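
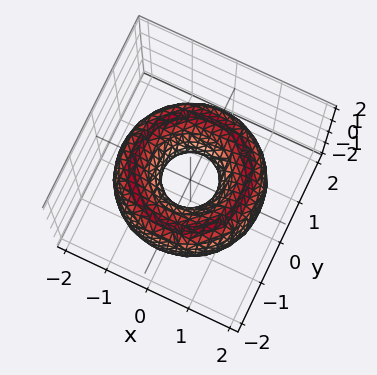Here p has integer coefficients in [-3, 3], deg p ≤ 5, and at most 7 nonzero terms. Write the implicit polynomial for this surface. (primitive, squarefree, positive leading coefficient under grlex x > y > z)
(a) Degree: no degree-3 surface has this shape, so deg p = 4.
(b) Symmetry: every cross-section ⟂ z is a circle, so x, y appear only via x² + y².
(c) From the visible intercepts: a circular section at z = 0 has radius between 0 and 1; no z-intercept at any integer in the box.
(d) Fitting integer coefficients to these (and the overall shape) gives p.

x^4 + 2*x^2*y^2 + y^4 - 3*x^2 - 3*y^2 + 2*z^2 + 1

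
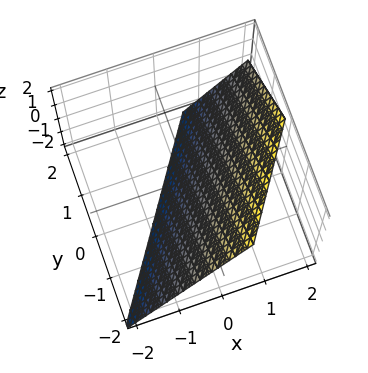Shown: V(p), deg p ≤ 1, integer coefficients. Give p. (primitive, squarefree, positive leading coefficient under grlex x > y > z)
3*x - 2*y - 2*z - 2

First, the degree is 1 — every cross-section is a straight line — this is a plane.
Next, observable constraints: it crosses the y-axis at the gridline y = -1; it meets the z-axis at z = -1 (among the integer gridlines).
Finally, assembling these constraints gives the stated polynomial.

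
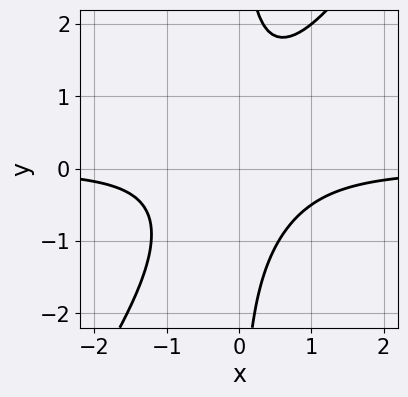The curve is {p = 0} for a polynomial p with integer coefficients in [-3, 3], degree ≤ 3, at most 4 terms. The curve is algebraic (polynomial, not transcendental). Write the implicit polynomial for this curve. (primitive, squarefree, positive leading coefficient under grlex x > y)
3*x^2*y - 2*x*y^2 + 2

1. Degree: no degree-2 curve has this shape, so deg p = 3.
2. Observable constraints: no y-intercept at any integer in the box; no x-intercept at any integer in the box.
3. These observations pin down the coefficients.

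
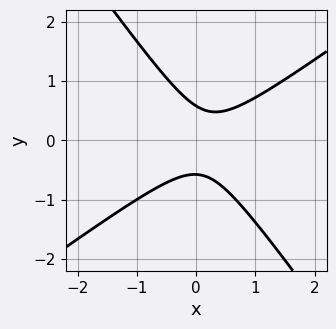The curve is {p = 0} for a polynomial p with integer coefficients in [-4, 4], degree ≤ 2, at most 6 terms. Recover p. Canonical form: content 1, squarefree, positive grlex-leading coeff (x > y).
First, deg p = 2. No degree-1 curve has this shape.
Next, against the integer gridlines: it misses every integer gridline on the x-axis.
Finally, solving for integer coefficients yields p as stated.

3*x^2 - 2*x*y - 3*y^2 - x + 1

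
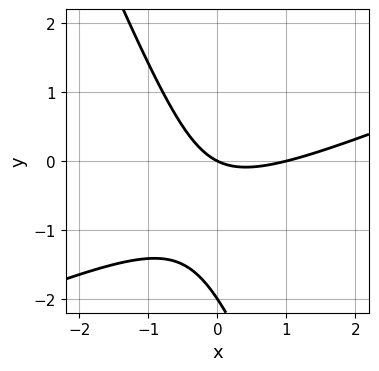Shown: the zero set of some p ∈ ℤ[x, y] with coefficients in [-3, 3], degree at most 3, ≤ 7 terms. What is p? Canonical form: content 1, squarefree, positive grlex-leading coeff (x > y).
x^2 - 2*x*y - y^2 - x - 2*y

(a) The degree is 2 — a generic line meets the curve in up to 2 points.
(b) Checking where it meets the axes: among the integer gridlines, it crosses the x-axis at x ∈ {0, 1}; the y-axis gridline crossings are at y ∈ {-2, 0}.
(c) Matching integer coefficients to the picture gives p.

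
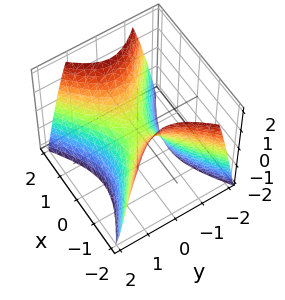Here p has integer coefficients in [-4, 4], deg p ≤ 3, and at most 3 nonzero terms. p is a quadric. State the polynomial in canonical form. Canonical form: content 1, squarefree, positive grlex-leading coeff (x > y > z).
2*x^2 - 3*y^2 - 2*z

1. deg p = 2. A saddle surface; a quadric.
2. Symmetries: it's symmetric under y → −y, forcing even powers of y; it's symmetric under x → −x, forcing even powers of x.
3. Reading off the gridlines: one x-axis crossing is at x = 0; it crosses the y-axis at the gridline y = 0.
4. Solving for integer coefficients yields p as stated.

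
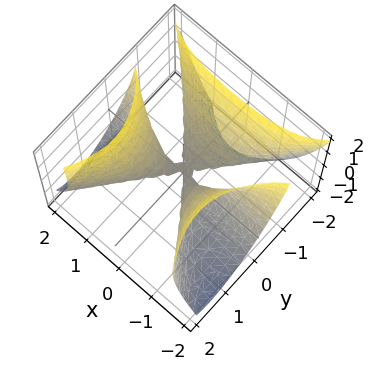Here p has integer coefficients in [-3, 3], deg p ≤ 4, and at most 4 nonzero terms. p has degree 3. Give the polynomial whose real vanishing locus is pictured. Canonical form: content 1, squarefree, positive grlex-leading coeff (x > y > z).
3*x^2*y + 2*x^2*z - 2*y^3 - 2*z^2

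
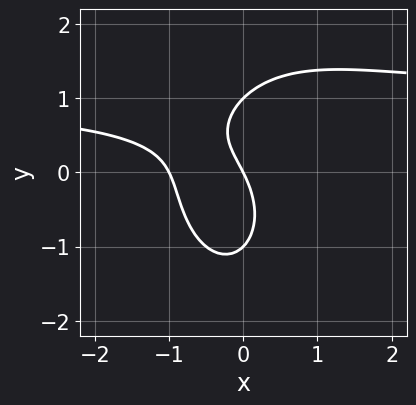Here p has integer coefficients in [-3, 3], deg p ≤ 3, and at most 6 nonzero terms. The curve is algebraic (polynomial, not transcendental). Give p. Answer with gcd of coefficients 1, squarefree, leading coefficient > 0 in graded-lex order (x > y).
First, deg p = 3. The shape is more complex than any degree-2 curve.
Then, reading off the gridlines: the y-axis gridline crossings are at y ∈ {-1, 0, 1}; the x-axis gridline crossings are at x ∈ {-1, 0}.
Finally, the integer polynomial consistent with all of this is the stated p.

2*x^2*y + y^3 - 2*x^2 - 2*x - y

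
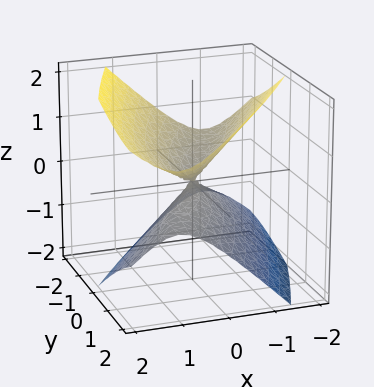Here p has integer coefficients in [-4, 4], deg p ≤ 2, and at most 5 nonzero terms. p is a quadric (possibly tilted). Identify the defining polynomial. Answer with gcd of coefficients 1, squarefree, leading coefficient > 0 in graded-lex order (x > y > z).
3*x^2 - 3*x*y + y^2 + y*z - 3*z^2

1. deg p = 2. The shape is more complex than any degree-1 surface.
2. Observable constraints: it crosses the x-axis at the gridline x = 0; one z-axis crossing is at z = 0; it crosses the y-axis at the gridline y = 0.
3. Putting this together gives p.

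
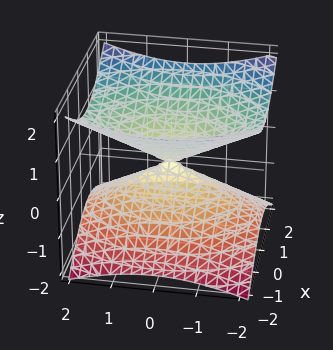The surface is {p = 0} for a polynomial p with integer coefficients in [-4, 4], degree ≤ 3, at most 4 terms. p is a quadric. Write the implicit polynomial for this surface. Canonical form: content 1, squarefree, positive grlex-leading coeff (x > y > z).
2*x^2 + y^2 - 3*z^2

(a) deg p = 2. Two nappes meeting at a single point; a quadric.
(b) Symmetries: the z ↦ −z reflection is a symmetry, so z appears only in even powers; mirror symmetry y ↦ −y ⇒ only even powers of y; the x ↦ −x reflection is a symmetry, so x appears only in even powers.
(c) From the visible intercepts: it crosses the x-axis at the gridline x = 0; one y-axis crossing is at y = 0.
(d) Solving for integer coefficients yields p as stated.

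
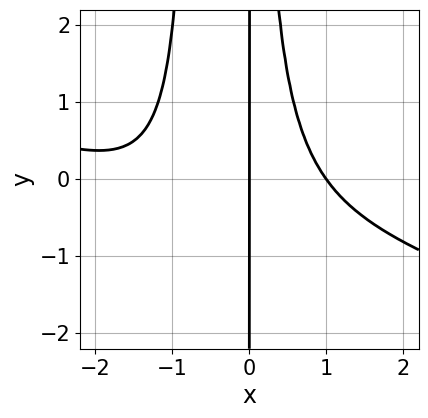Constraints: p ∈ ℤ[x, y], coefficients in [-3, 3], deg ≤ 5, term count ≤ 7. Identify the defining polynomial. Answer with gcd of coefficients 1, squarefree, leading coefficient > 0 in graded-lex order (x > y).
1. The degree is 4 — a generic line meets the curve in up to 4 points.
2. Observable constraints: among the integer gridlines, it crosses the x-axis at x ∈ {0, 1}; every point of the y-axis in the box is on the curve.
3. Matching integer coefficients to the picture gives p.

x^4 + 3*x^3*y + 2*x^3 + 2*x^2*y - 3*x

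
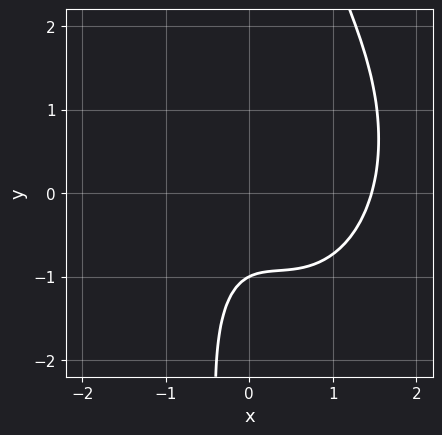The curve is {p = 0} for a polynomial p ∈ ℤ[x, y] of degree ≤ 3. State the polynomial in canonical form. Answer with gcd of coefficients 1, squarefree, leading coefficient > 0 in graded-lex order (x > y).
2*x^3 + x*y^2 - 2*x^2 - 2*y - 2

First, deg p = 3. A generic line meets the curve in up to 3 points.
Then, reading off the gridlines: one y-axis crossing is at y = -1.
Finally, solving for integer coefficients yields p as stated.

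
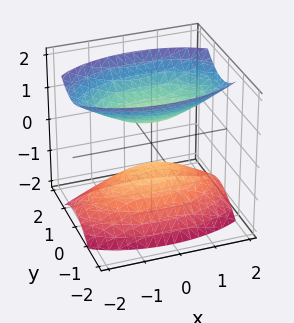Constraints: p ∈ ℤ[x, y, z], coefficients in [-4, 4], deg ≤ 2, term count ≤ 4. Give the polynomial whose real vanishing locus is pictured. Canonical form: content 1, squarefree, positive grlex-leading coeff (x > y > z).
1. The picture has 2 separate pieces.
2. Degree: two separate bowl-shaped sheets opening away from each other; a quadric, so deg p = 2.
3. Symmetries: mirror symmetry y ↦ −y ⇒ only even powers of y; mirror symmetry z ↦ −z ⇒ only even powers of z; mirror symmetry x ↦ −x ⇒ only even powers of x.
4. From the visible intercepts: no x-intercept at any integer in the box; the surface avoids every integer y-axis point in the box.
5. Putting this together gives p.

x^2 + 3*y^2 - 2*z^2 + 1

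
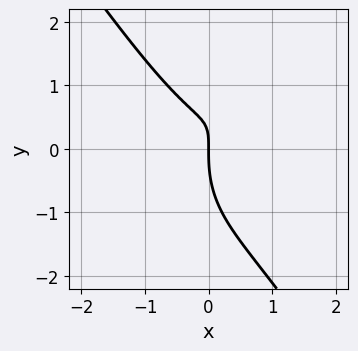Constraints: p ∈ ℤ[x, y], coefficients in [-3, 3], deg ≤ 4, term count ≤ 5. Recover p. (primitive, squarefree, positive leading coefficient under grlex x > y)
The degree is 3 — a generic line meets the curve in up to 3 points.
Against the integer gridlines: it meets the x-axis at x = 0 (among the integer gridlines); one y-axis crossing is at y = 0.
Matching integer coefficients to the picture gives p.

3*x^3 + y^3 - 2*x^2 - 3*x*y + 2*x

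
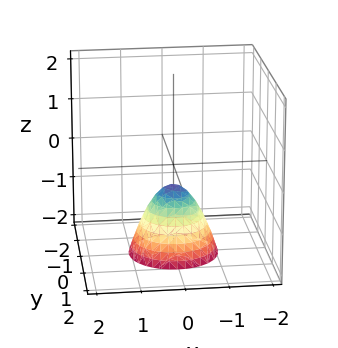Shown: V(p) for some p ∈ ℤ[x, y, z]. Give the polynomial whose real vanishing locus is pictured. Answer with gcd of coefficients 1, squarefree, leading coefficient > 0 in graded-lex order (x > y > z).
3*x^2 + 3*y^2 + 2*z + 1

The degree is 2 — no degree-1 surface has this shape.
Symmetry: the surface is invariant under rotation about z: p = q(x² + y², z).
Checking where it meets the axes: a circular section at z = -2 has radius exactly 1; the surface avoids every integer y-axis point in the box.
Matching integer coefficients to the picture gives p.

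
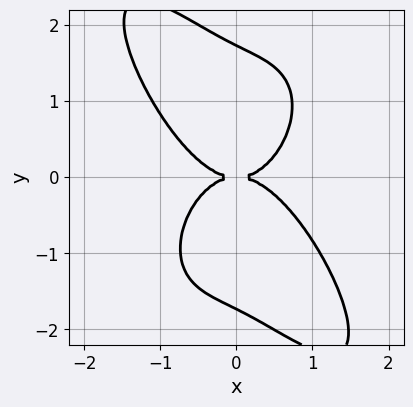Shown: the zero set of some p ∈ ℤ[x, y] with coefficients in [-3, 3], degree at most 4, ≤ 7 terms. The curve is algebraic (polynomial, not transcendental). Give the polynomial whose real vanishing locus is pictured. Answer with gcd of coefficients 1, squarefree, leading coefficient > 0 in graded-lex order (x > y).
3*x^4 + x^3*y + x*y^3 + y^4 - 3*y^2

First, deg p = 4.
Then, checking where it meets the axes: one y-axis crossing is at y = 0; it crosses the x-axis at the gridline x = 0.
Finally, fitting integer coefficients to these (and the overall shape) gives p.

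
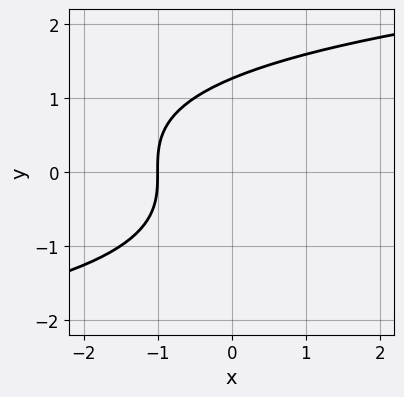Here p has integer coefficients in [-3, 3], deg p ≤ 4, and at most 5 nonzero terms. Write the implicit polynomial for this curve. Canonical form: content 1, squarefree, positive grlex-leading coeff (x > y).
y^3 - 2*x - 2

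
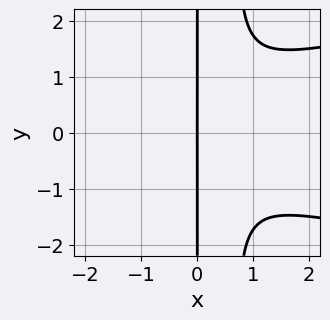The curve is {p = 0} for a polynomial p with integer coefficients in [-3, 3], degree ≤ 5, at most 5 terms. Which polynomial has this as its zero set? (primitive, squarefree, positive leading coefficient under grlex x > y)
The degree is 4 — the shape is more complex than any degree-3 curve.
Symmetries: the y ↦ −y reflection is a symmetry, so y appears only in even powers.
Against the integer gridlines: every point of the y-axis in the box is on the curve; it crosses the x-axis at the gridline x = 0.
Assembling these constraints gives the stated polynomial.

3*x^2*y^2 - 2*x^3 - 2*x*y^2 - x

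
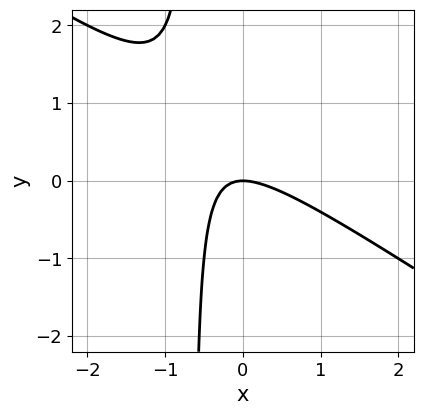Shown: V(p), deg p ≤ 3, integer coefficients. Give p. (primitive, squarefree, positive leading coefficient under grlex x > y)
2*x^2 + 3*x*y + 2*y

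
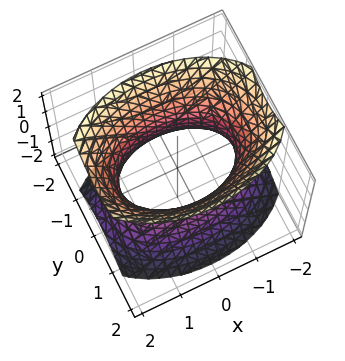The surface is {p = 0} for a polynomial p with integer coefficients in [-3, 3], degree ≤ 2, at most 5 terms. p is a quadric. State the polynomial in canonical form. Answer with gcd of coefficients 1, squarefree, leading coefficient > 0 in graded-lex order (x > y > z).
1. The degree is 2 — an hourglass — one-sheet hyperboloid; a quadric.
2. Symmetries: the x ↦ −x reflection is a symmetry, so x appears only in even powers; mirror symmetry z ↦ −z ⇒ only even powers of z; it's symmetric under y → −y, forcing even powers of y.
3. Observable constraints: the y-axis gridline crossings are at y ∈ {-1, 1}; it misses every integer gridline on the z-axis.
4. These observations pin down the coefficients.

x^2 + 2*y^2 - z^2 - 2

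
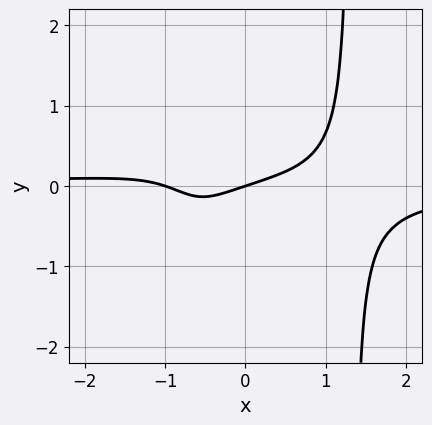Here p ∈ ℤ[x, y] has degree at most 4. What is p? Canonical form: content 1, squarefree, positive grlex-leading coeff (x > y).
Degree: no degree-3 curve has this shape, so deg p = 4.
From the visible intercepts: one y-axis crossing is at y = 0; among the integer gridlines, it crosses the x-axis at x ∈ {-1, 0}.
Fitting integer coefficients to these (and the overall shape) gives p.

3*x^3*y + x^2 - 3*x*y + x - 3*y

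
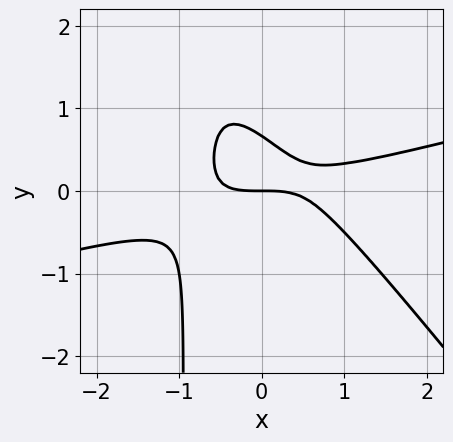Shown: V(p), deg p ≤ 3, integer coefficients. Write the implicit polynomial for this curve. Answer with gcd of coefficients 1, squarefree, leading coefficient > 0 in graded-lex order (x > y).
x^3 - 3*x^2*y - 3*x*y^2 - 3*y^2 + 2*y

The degree is 3 — no degree-2 curve has this shape.
Reading off the gridlines: one x-axis crossing is at x = 0; one y-axis crossing is at y = 0.
Putting this together gives p.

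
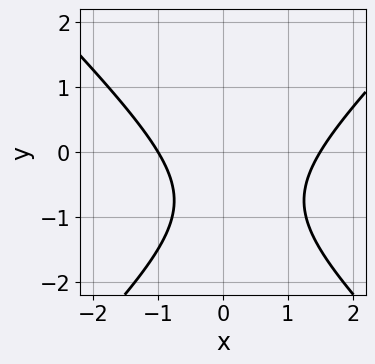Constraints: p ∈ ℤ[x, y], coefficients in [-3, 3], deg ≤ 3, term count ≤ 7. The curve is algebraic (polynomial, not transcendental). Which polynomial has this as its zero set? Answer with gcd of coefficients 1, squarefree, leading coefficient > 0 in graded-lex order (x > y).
2*x^2 - 2*y^2 - x - 3*y - 3

deg p = 2. The shape is more complex than any degree-1 curve.
Checking where it meets the axes: no y-intercept at any integer in the box; it crosses the x-axis at the gridline x = -1.
Putting this together gives p.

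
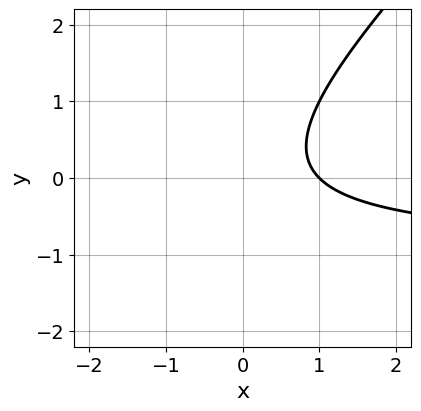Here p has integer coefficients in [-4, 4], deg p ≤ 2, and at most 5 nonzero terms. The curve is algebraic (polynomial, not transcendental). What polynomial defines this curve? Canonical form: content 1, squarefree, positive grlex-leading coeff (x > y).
x*y - y^2 + x - 1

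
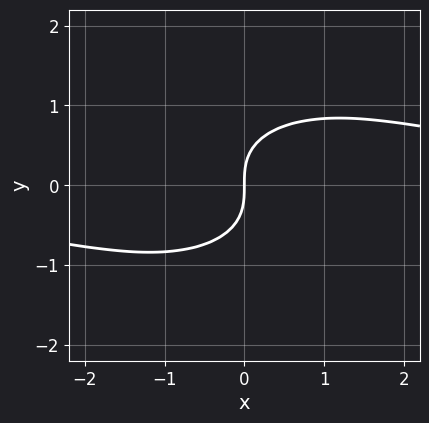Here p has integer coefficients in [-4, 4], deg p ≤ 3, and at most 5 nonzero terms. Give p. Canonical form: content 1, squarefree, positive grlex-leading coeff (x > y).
x^2*y + 2*y^3 - 2*x

1. The degree is 3 — a generic line meets the curve in up to 3 points.
2. Reading off the gridlines: it meets the x-axis at x = 0 (among the integer gridlines); it meets the y-axis at y = 0 (among the integer gridlines).
3. Together with the visible shape, these determine p as stated.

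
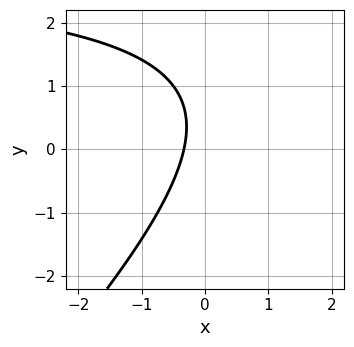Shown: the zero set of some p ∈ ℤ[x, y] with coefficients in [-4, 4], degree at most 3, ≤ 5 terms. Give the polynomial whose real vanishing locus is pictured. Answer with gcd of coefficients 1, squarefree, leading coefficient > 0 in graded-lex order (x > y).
x*y - y^2 - 3*x + y - 1

(a) deg p = 2. A generic line meets the curve in up to 2 points.
(b) From the visible intercepts: it misses every integer gridline on the y-axis.
(c) The integer polynomial consistent with all of this is the stated p.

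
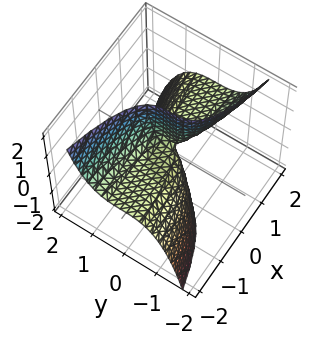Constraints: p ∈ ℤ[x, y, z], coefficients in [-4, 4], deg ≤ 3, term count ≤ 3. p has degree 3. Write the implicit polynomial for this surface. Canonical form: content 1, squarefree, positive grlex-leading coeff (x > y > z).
2*y^3 + 2*x*z - x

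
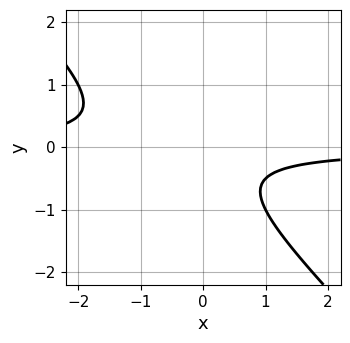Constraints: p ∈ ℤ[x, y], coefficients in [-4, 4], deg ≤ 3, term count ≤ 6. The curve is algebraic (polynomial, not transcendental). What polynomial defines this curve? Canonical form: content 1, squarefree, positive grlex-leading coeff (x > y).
1. deg p = 2. A generic line meets the curve in up to 2 points.
2. Against the integer gridlines: the curve avoids every integer x-axis point in the box; it misses every integer gridline on the y-axis.
3. The integer polynomial consistent with all of this is the stated p.

2*x*y + 2*y^2 + y + 1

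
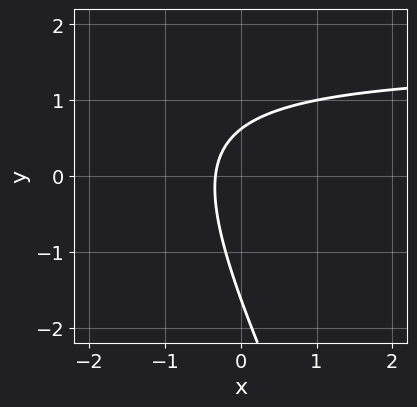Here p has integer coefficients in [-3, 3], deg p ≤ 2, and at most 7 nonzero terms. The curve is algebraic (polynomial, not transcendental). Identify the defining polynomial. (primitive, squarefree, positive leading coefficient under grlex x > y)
2*x*y + y^2 - 3*x + y - 1

1. Degree: no degree-1 curve has this shape, so deg p = 2.
2. Solving for integer coefficients yields p as stated.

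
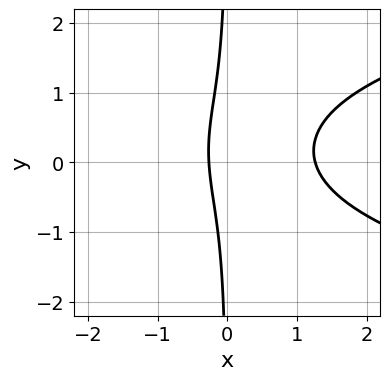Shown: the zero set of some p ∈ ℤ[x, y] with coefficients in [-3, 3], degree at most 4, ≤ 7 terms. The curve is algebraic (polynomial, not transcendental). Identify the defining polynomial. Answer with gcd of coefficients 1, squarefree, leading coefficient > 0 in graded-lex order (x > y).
3*x*y^2 - 3*x^2 - x*y + 3*x + 1

(a) deg p = 3.
(b) Observable constraints: no y-intercept at any integer in the box.
(c) These observations pin down the coefficients.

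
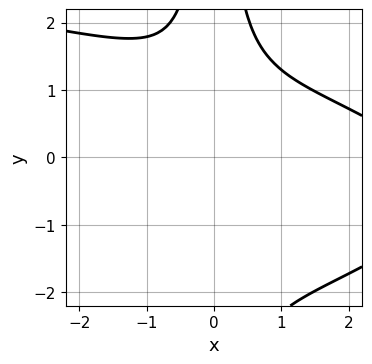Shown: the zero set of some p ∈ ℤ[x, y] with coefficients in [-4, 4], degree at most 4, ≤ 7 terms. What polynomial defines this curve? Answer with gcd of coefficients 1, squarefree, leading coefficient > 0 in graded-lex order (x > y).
x^2*y^2 + x^3 + x^2*y - 3*x^2 - 1

First, the degree is 4 — the shape is more complex than any degree-3 curve.
Next, from the axis intercepts and sections: it misses every integer gridline on the x-axis; it misses every integer gridline on the y-axis.
Finally, these observations pin down the coefficients.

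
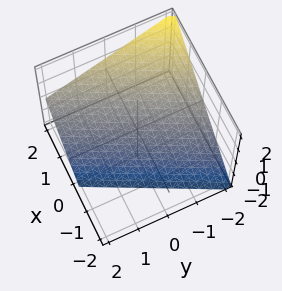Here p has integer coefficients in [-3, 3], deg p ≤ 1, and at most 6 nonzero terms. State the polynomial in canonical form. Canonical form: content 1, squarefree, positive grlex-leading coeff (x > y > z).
First, deg p = 1. Every cross-section is a straight line — this is a plane.
Next, from the visible intercepts: one z-axis crossing is at z = -1; it meets the y-axis at y = -2 (among the integer gridlines); one x-axis crossing is at x = 1.
Finally, solving for integer coefficients yields p as stated.

2*x - y - 2*z - 2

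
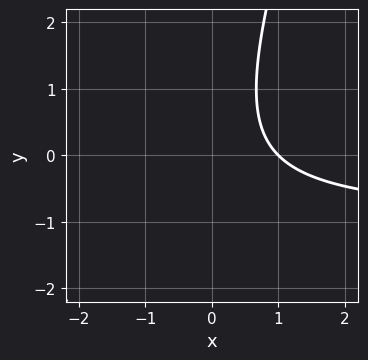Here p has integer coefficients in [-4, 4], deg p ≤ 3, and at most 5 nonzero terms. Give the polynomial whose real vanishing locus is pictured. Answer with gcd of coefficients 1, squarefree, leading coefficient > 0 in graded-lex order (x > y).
3*x*y - y^2 + 3*x - 3

Degree: a generic line meets the curve in up to 2 points, so deg p = 2.
Against the integer gridlines: it crosses the x-axis at the gridline x = 1; no y-intercept at any integer in the box.
Together with the visible shape, these determine p as stated.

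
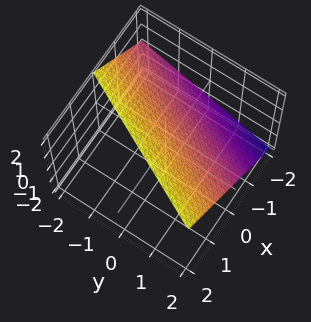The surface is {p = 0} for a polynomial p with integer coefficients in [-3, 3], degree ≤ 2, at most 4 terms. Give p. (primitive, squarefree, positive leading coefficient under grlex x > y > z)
(a) deg p = 1. The surface is flat (a plane).
(b) Reading off the gridlines: it crosses the x-axis at the gridline x = -1; it crosses the y-axis at the gridline y = 2; it crosses the z-axis at the gridline z = 1.
(c) Putting this together gives p.

2*x - y - 2*z + 2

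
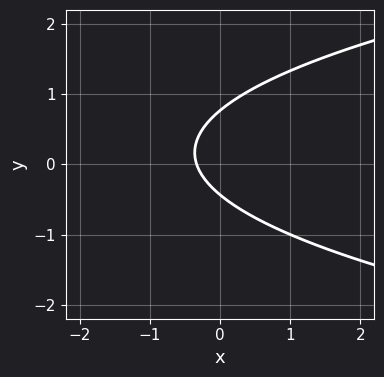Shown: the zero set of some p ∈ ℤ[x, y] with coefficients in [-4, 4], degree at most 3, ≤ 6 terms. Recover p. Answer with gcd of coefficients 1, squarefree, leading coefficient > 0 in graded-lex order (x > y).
3*y^2 - 3*x - y - 1

First, the degree is 2 — no degree-1 curve has this shape.
Finally, matching integer coefficients to the picture gives p.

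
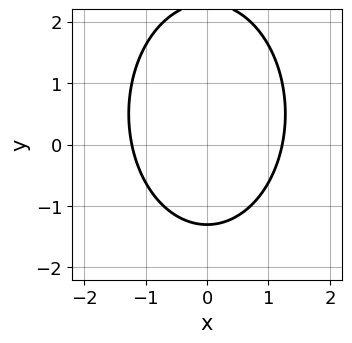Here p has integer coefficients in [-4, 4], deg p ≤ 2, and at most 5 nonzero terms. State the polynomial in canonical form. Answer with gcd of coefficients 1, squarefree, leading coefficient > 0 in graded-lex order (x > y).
2*x^2 + y^2 - y - 3

1. deg p = 2.
2. Symmetries: it's symmetric under x → −x, forcing even powers of x.
3. Together with the visible shape, these determine p as stated.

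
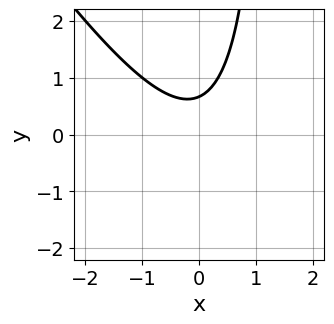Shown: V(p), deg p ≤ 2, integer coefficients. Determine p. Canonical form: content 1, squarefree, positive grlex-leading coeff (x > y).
3*x^2 + 2*x*y - 3*y + 2

The degree is 2 — the shape is more complex than any degree-1 curve.
Observable constraints: the curve avoids every integer x-axis point in the box.
Together with the visible shape, these determine p as stated.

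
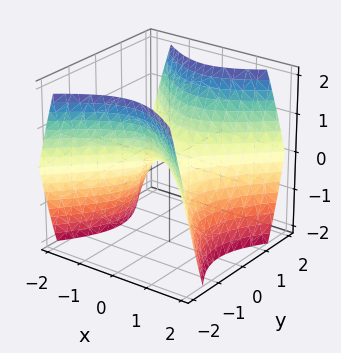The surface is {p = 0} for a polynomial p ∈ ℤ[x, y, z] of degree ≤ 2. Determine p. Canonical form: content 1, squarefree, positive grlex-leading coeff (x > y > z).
x^2 - y^2 + z

First, degree: a saddle surface; a quadric, so deg p = 2.
Next, symmetries: mirror symmetry x ↦ −x ⇒ only even powers of x; it's symmetric under y → −y, forcing even powers of y.
Then, against the integer gridlines: one x-axis crossing is at x = 0; it meets the y-axis at y = 0 (among the integer gridlines); one z-axis crossing is at z = 0.
Finally, together with the visible shape, these determine p as stated.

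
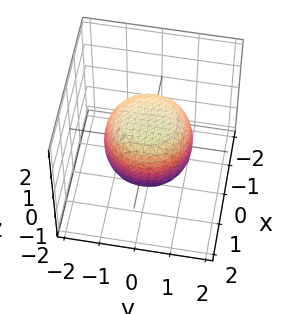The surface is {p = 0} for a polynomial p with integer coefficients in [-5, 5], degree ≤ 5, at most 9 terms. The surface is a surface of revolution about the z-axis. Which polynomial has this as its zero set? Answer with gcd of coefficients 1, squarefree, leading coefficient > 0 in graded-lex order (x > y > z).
2*x^4 + 4*x^2*y^2 + 2*y^4 - x^2 - y^2 + 3*z^2 - 3

First, the degree is 4 — the shape is more complex than any degree-3 surface.
Next, symmetry: every cross-section ⟂ z is a circle, so x, y appear only via x² + y².
Then, against the integer gridlines: the z-axis gridline crossings are at z ∈ {-1, 1}; a circular section at z = 1 has radius between 0 and 1.
Finally, putting this together gives p.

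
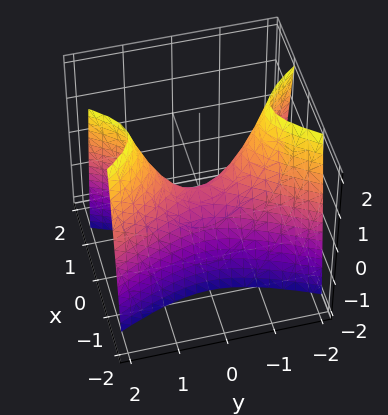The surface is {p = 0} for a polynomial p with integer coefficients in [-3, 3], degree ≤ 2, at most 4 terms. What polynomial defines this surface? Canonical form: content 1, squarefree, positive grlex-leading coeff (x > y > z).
3*x^2 - y^2 + z

1. The degree is 2 — a saddle surface; a quadric.
2. Symmetries: the y ↦ −y reflection is a symmetry, so y appears only in even powers; the x ↦ −x reflection is a symmetry, so x appears only in even powers.
3. Checking where it meets the axes: it crosses the z-axis at the gridline z = 0; one x-axis crossing is at x = 0; one y-axis crossing is at y = 0.
4. Putting this together gives p.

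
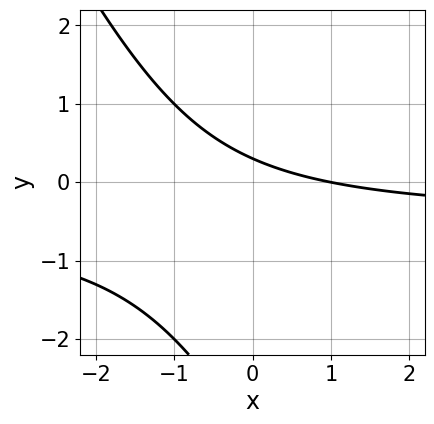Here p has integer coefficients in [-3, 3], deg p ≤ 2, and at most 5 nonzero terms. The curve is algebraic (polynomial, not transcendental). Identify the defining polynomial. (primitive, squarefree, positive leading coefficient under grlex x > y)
2*x*y + y^2 + x + 3*y - 1

The degree is 2 — no degree-1 curve has this shape.
Against the integer gridlines: it meets the x-axis at x = 1 (among the integer gridlines).
Together with the visible shape, these determine p as stated.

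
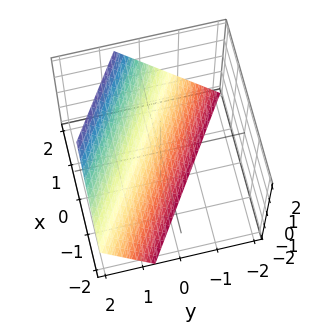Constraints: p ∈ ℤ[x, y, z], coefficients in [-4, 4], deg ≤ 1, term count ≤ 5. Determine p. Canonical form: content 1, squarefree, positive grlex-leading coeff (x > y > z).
2*x + 3*y - 2*z - 2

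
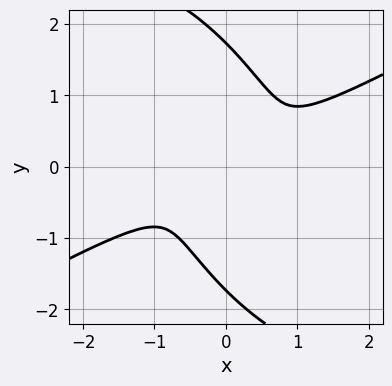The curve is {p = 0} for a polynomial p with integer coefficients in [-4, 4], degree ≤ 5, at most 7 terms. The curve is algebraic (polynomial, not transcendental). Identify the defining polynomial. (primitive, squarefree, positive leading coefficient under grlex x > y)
x^4 - 2*x^2*y^2 - 2*x*y^3 - y^4 + 3*y^2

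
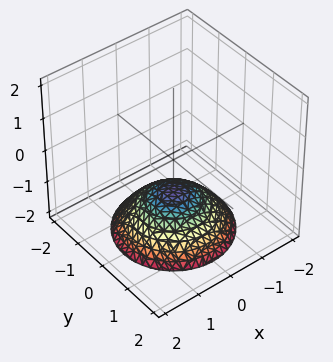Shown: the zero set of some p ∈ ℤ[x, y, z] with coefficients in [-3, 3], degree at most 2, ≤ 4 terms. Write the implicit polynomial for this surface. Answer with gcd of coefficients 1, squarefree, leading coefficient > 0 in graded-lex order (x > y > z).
x^2 + y^2 + 2*z + 2

First, deg p = 2.
Then, symmetries: rotational symmetry about the z-axis ⇒ p depends on x, y only through x² + y².
Next, from the axis intercepts and sections: the surface avoids every integer x-axis point in the box; a circular section at z = -2 has radius between 1 and 2; the surface avoids every integer y-axis point in the box; it meets the z-axis at z = -1 (among the integer gridlines).
Finally, the integer polynomial consistent with all of this is the stated p.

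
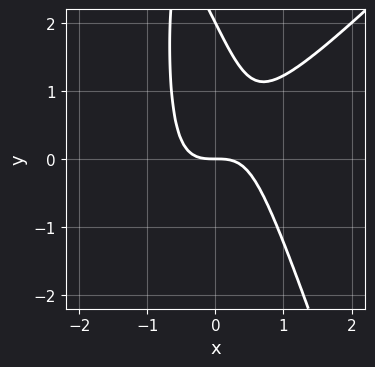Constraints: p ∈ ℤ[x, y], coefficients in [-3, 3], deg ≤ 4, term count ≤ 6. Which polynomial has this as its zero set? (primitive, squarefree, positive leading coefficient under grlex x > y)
3*x^3 - 2*x^2*y - x*y^2 - y^2 + 2*y

deg p = 3. No degree-2 curve has this shape.
From the visible intercepts: it crosses the x-axis at the gridline x = 0; the y-axis gridline crossings are at y ∈ {0, 2}.
Together with the visible shape, these determine p as stated.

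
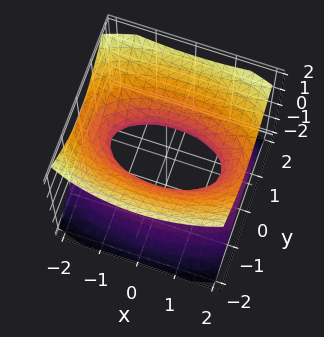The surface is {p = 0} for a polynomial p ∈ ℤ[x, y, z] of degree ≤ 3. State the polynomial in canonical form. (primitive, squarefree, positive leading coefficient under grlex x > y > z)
x^2 + 3*y^2 - 3*z^2 - 2

First, the degree is 2 — one connected sheet with a waist; a quadric.
Next, symmetries: the x ↦ −x reflection is a symmetry, so x appears only in even powers; mirror symmetry z ↦ −z ⇒ only even powers of z; it's symmetric under y → −y, forcing even powers of y.
Then, from the visible intercepts: no z-intercept at any integer in the box.
Finally, assembling these constraints gives the stated polynomial.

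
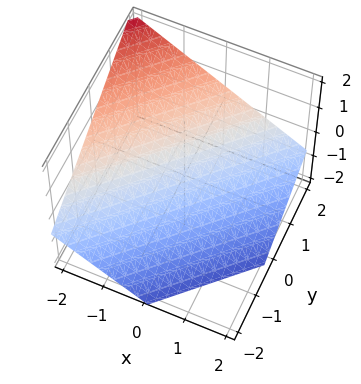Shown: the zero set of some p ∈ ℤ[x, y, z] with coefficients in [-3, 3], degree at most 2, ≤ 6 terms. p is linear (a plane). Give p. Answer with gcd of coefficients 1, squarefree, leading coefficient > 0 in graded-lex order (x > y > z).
First, the degree is 1 — every cross-section is a straight line — this is a plane.
Then, checking where it meets the axes: it crosses the y-axis at the gridline y = 1; one x-axis crossing is at x = -1.
Finally, assembling these constraints gives the stated polynomial.

2*x - 2*y + 3*z + 2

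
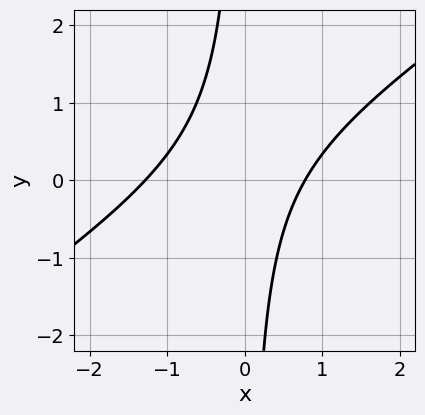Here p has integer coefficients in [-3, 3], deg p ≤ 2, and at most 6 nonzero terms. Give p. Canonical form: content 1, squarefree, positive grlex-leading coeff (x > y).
(a) Degree: the shape is more complex than any degree-1 curve, so deg p = 2.
(b) From the axis intercepts and sections: it misses every integer gridline on the y-axis.
(c) Matching integer coefficients to the picture gives p.

2*x^2 - 3*x*y + x - 2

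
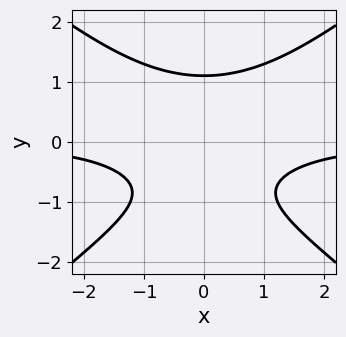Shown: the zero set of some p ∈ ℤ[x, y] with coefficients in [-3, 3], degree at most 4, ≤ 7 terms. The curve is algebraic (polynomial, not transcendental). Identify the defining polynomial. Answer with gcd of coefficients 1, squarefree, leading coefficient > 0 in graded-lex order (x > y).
2*x^2*y - 3*y^3 - y^2 + 2*y + 3

(a) The degree is 3 — a generic line meets the curve in up to 3 points.
(b) Symmetries: it's symmetric under x → −x, forcing even powers of x.
(c) Reading off the gridlines: it misses every integer gridline on the x-axis.
(d) Assembling these constraints gives the stated polynomial.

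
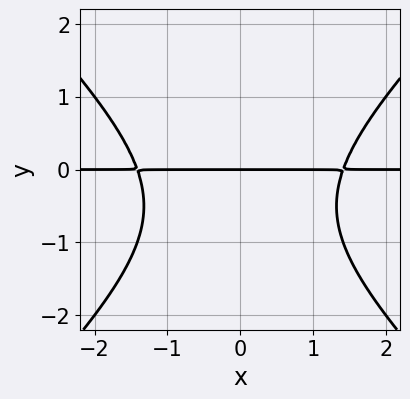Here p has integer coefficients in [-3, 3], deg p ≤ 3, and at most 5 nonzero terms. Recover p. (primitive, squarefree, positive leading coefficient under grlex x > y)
x^2*y - y^3 - y^2 - 2*y

(a) The degree is 3 — the shape is more complex than any degree-2 curve.
(b) Symmetries: it's symmetric under x → −x, forcing even powers of x.
(c) Checking where it meets the axes: it crosses the y-axis at the gridline y = 0; the visible x-axis segment lies entirely on the curve.
(d) Matching integer coefficients to the picture gives p.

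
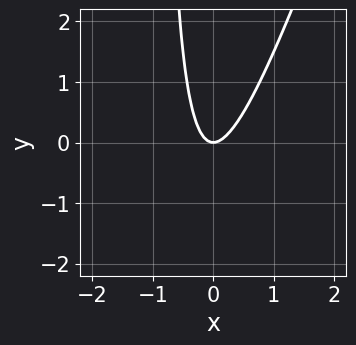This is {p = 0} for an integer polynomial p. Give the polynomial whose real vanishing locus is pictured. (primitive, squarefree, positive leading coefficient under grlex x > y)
3*x^2 - x*y - y

First, the degree is 2 — no degree-1 curve has this shape.
Then, from the axis intercepts and sections: it meets the x-axis at x = 0 (among the integer gridlines); it meets the y-axis at y = 0 (among the integer gridlines).
Finally, fitting integer coefficients to these (and the overall shape) gives p.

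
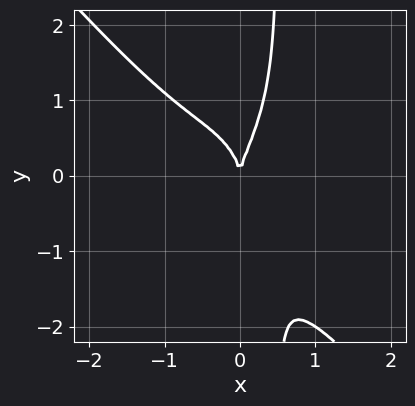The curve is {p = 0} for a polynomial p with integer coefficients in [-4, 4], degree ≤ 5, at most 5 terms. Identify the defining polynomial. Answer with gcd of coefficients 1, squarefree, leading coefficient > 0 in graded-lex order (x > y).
First, degree: a generic line meets the curve in up to 4 points, so deg p = 4.
Next, reading off the gridlines: it crosses the x-axis at the gridline x = 0; it crosses the y-axis at the gridline y = 0.
Finally, solving for integer coefficients yields p as stated.

3*x^4 + 2*x*y^3 + 2*x^3 - y^3 + 3*x^2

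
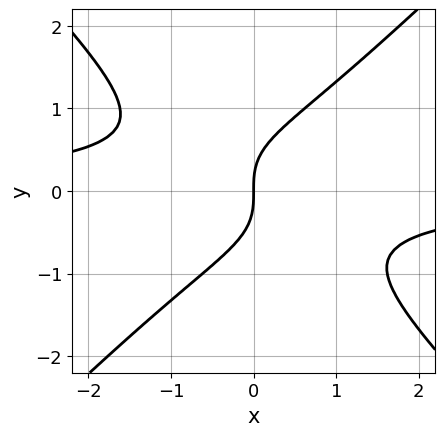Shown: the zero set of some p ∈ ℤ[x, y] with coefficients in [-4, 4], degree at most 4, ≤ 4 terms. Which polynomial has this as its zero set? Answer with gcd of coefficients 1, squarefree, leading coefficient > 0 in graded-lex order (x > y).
First, degree: a generic line meets the curve in up to 3 points, so deg p = 3.
Next, checking where it meets the axes: it meets the y-axis at y = 0 (among the integer gridlines); one x-axis crossing is at x = 0.
Finally, these observations pin down the coefficients.

x^2*y - y^3 + x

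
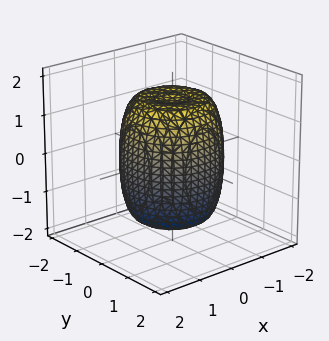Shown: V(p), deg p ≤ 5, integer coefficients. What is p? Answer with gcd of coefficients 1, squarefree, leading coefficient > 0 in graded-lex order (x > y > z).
2*x^4 + 4*x^2*y^2 + 2*y^4 - 2*x^2 - 2*y^2 + z^2 - 2

deg p = 4.
Symmetry: every cross-section ⟂ z is a circle, so x, y appear only via x² + y².
From the visible intercepts: a circular section at z = 0 has radius between 1 and 2.
These observations pin down the coefficients.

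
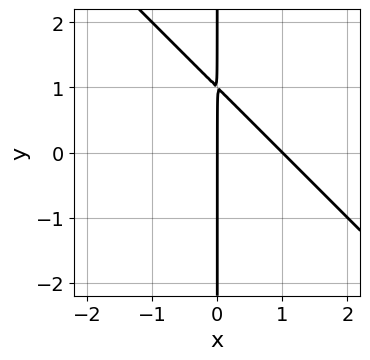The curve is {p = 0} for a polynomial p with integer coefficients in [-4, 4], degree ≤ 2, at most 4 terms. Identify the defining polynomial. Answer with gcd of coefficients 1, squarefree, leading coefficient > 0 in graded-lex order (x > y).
1. Degree: no degree-1 curve has this shape, so deg p = 2.
2. Checking where it meets the axes: the x-axis gridline crossings are at x ∈ {0, 1}; every point of the y-axis in the box is on the curve.
3. These observations pin down the coefficients.

x^2 + x*y - x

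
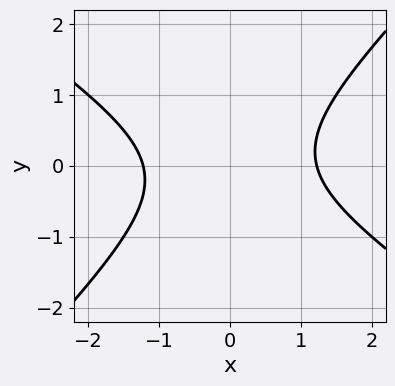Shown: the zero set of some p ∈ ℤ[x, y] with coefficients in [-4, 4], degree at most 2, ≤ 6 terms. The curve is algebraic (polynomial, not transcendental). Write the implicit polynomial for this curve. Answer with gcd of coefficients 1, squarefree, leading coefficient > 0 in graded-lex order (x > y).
2*x^2 + x*y - 3*y^2 - 3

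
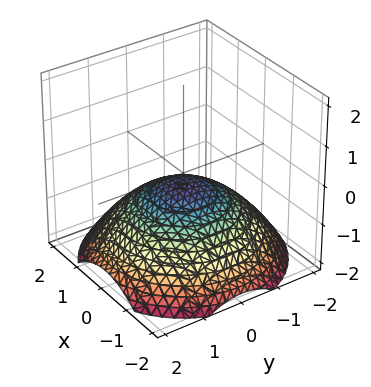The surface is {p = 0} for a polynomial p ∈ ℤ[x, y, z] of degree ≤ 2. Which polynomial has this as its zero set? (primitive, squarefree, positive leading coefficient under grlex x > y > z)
(a) deg p = 2. No degree-1 surface has this shape.
(b) Symmetries: rotational symmetry about the z-axis ⇒ p depends on x, y only through x² + y².
(c) Checking where it meets the axes: a circular section at z = -1 has radius between 1 and 2; no y-intercept at any integer in the box; the surface avoids every integer x-axis point in the box.
(d) Putting this together gives p.

x^2 + y^2 + 3*z + 1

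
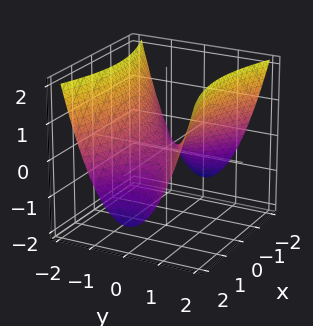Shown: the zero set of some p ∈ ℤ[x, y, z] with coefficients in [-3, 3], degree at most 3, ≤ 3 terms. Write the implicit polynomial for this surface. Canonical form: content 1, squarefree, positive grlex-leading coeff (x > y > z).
1. The degree is 2 — a hyperbolic paraboloid; a quadric.
2. Symmetries: it's symmetric under y → −y, forcing even powers of y; it's symmetric under x → −x, forcing even powers of x.
3. Observable constraints: it meets the x-axis at x = 0 (among the integer gridlines); it crosses the y-axis at the gridline y = 0; it meets the z-axis at z = 0 (among the integer gridlines).
4. Putting this together gives p.

x^2 - 3*y^2 + 3*z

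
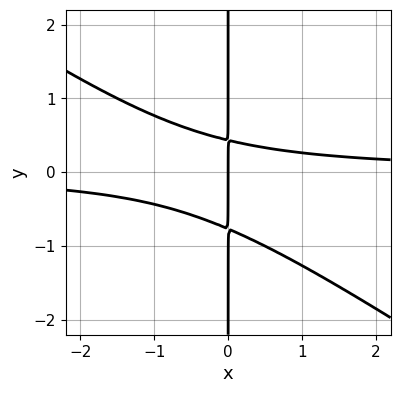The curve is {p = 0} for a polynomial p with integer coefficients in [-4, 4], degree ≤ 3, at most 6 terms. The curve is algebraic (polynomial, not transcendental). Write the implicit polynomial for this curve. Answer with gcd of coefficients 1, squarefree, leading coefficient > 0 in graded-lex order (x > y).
The degree is 3 — a generic line meets the curve in up to 3 points.
From the visible intercepts: it meets the x-axis at x = 0 (among the integer gridlines); the visible y-axis segment lies entirely on the curve.
Together with the visible shape, these determine p as stated.

2*x^2*y + 3*x*y^2 + x*y - x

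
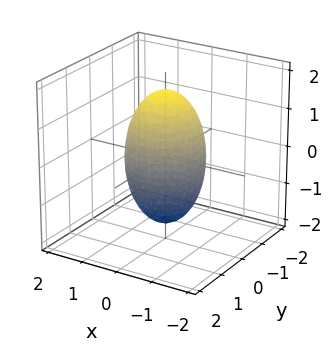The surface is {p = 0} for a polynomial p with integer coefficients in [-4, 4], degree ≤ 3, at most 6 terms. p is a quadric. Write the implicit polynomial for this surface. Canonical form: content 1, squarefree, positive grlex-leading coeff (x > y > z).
3*x^2 + 3*y^2 + z^2 - 3

First, deg p = 2. Bounded and convex; a quadric.
Then, symmetries: the z ↦ −z reflection is a symmetry, so z appears only in even powers; the z-axis is an axis of rotation, so x and y enter only as x² + y².
Then, reading off the gridlines: among the integer gridlines, it crosses the x-axis at x ∈ {-1, 1}; a circular section at z = -1 has radius between 0 and 1; among the integer gridlines, it crosses the y-axis at y ∈ {-1, 1}.
Finally, together with the visible shape, these determine p as stated.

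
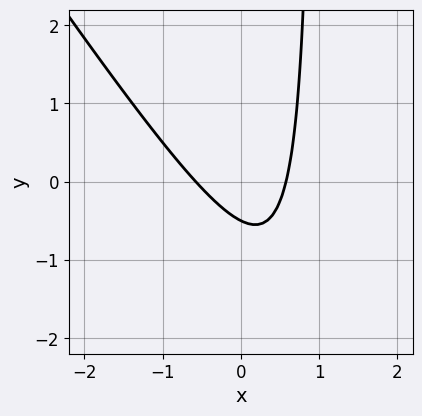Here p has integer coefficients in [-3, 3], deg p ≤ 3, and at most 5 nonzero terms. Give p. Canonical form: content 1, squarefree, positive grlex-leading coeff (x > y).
(a) The degree is 2 — the shape is more complex than any degree-1 curve.
(b) Putting this together gives p.

3*x^2 + 2*x*y - 2*y - 1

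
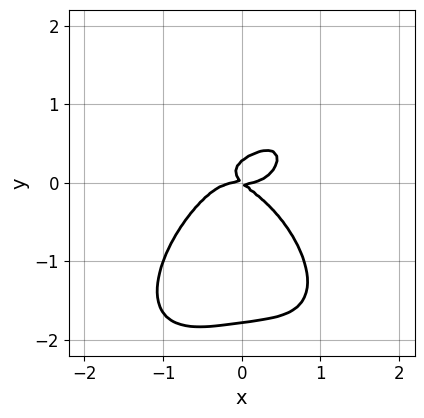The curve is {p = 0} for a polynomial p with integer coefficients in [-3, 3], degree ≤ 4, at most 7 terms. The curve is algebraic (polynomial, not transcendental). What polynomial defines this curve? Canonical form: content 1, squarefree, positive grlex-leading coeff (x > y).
3*x^4 + 2*y^4 + 3*y^3 - x*y - y^2

1. Degree: a generic line meets the curve in up to 4 points, so deg p = 4.
2. From the visible intercepts: it meets the y-axis at y = 0 (among the integer gridlines); it meets the x-axis at x = 0 (among the integer gridlines).
3. Fitting integer coefficients to these (and the overall shape) gives p.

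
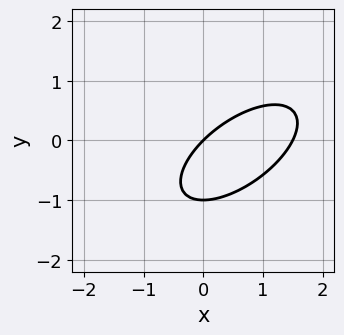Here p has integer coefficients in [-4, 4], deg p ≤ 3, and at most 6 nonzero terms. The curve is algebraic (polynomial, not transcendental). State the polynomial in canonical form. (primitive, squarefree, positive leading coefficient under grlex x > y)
2*x^2 - 3*x*y + 3*y^2 - 3*x + 3*y

First, degree: no degree-1 curve has this shape, so deg p = 2.
Next, observable constraints: the y-axis gridline crossings are at y ∈ {-1, 0}; it crosses the x-axis at the gridline x = 0.
Finally, fitting integer coefficients to these (and the overall shape) gives p.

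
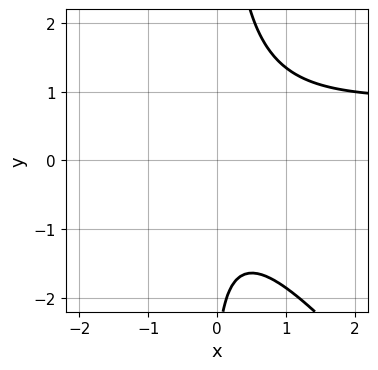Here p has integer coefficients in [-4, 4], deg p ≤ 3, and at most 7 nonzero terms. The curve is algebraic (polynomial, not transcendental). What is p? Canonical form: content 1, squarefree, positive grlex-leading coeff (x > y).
1. Degree: no degree-2 curve has this shape, so deg p = 3.
2. Observable constraints: no x-intercept at any integer in the box; no y-intercept at any integer in the box.
3. Together with the visible shape, these determine p as stated.

2*x^2*y + 2*x*y^2 - 2*x^2 - y - 3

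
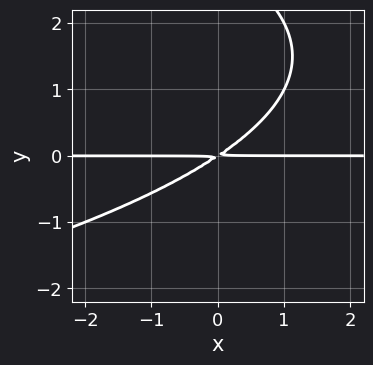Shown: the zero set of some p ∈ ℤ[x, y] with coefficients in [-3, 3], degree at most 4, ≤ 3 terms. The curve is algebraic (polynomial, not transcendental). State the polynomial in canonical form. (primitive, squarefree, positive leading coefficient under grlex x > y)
y^3 + 2*x*y - 3*y^2

(a) deg p = 3. A generic line meets the curve in up to 3 points.
(b) Against the integer gridlines: the visible x-axis segment lies entirely on the curve.
(c) These observations pin down the coefficients.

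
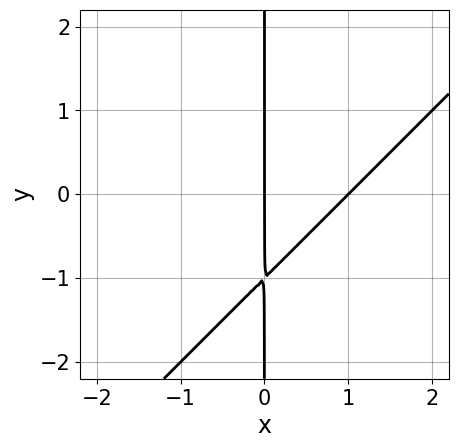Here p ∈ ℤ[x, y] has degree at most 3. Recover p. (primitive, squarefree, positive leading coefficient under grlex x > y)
1. Degree: the shape is more complex than any degree-1 curve, so deg p = 2.
2. Against the integer gridlines: among the integer gridlines, it crosses the x-axis at x ∈ {0, 1}; every point of the y-axis in the box is on the curve.
3. Assembling these constraints gives the stated polynomial.

x^2 - x*y - x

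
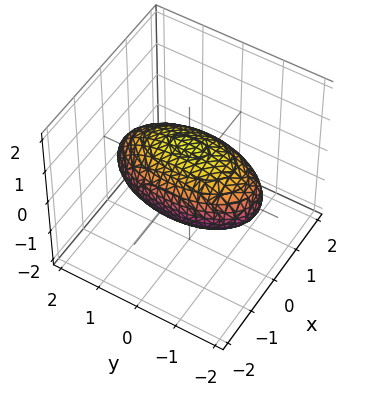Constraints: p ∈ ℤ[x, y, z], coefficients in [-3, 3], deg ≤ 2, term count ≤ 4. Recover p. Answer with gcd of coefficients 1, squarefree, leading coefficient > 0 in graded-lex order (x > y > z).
3*x^2 + y^2 + 3*z^2 - 3

(a) Degree: a closed, bounded, convex surface; a quadric, so deg p = 2.
(b) Symmetries: it's symmetric under z → −z, forcing even powers of z; it's symmetric under x → −x, forcing even powers of x; it's symmetric under y → −y, forcing even powers of y.
(c) From the visible intercepts: among the integer gridlines, it crosses the x-axis at x ∈ {-1, 1}; the z-axis gridline crossings are at z ∈ {-1, 1}.
(d) Assembling these constraints gives the stated polynomial.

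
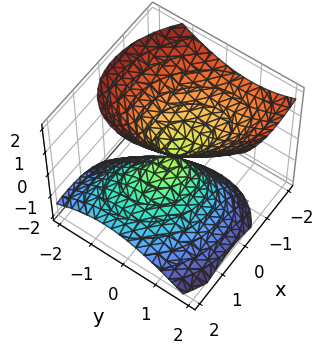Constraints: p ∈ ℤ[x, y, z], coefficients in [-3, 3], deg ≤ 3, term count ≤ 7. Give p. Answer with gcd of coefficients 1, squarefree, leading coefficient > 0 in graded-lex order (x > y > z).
I count 2 distinct pieces.
deg p = 2.
Reading off the gridlines: it crosses the x-axis at the gridline x = 0; it crosses the y-axis at the gridline y = 0; it crosses the z-axis at the gridline z = 0.
Putting this together gives p.

3*x^2 + 2*x*y + 3*x*z + 3*y^2 - 3*z^2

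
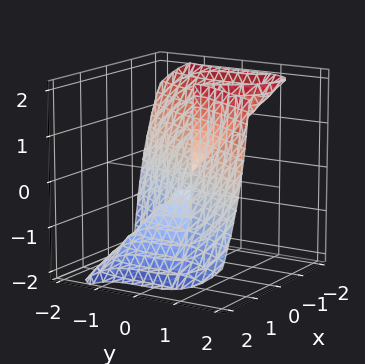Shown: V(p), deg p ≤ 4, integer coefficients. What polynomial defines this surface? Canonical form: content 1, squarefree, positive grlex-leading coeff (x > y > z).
3*x^3 + 3*x^2*z - y^3

Degree: the shape is more complex than any degree-2 surface, so deg p = 3.
Checking where it meets the axes: it meets the x-axis at x = 0 (among the integer gridlines); the visible z-axis segment lies entirely on the surface; one y-axis crossing is at y = 0.
Assembling these constraints gives the stated polynomial.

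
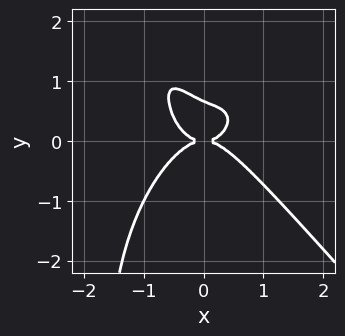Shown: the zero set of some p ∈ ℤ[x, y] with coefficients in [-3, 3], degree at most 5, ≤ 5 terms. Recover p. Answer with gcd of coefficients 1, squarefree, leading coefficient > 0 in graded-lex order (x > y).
3*x^4 + 2*x*y^3 + 3*y^3 - 2*y^2

Degree: the shape is more complex than any degree-3 curve, so deg p = 4.
Observable constraints: it crosses the x-axis at the gridline x = 0; one y-axis crossing is at y = 0.
The integer polynomial consistent with all of this is the stated p.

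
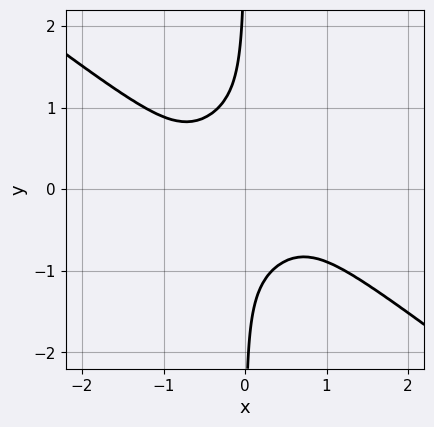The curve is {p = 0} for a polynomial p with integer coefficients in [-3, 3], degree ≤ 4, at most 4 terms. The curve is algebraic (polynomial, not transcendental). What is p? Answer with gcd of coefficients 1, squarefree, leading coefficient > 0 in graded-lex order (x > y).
First, deg p = 4.
Then, checking where it meets the axes: no x-intercept at any integer in the box; no y-intercept at any integer in the box.
Finally, the integer polynomial consistent with all of this is the stated p.

2*x^4 + x^3*y + 3*x*y^3 + 1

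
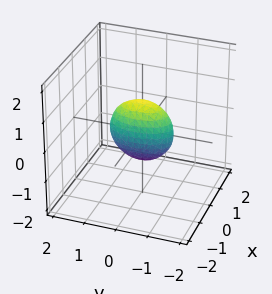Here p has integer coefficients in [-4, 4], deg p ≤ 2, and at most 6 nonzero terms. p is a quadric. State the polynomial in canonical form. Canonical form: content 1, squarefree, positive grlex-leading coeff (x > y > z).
1. Degree: a closed, bounded, convex surface; a quadric, so deg p = 2.
2. Symmetries: mirror symmetry x ↦ −x ⇒ only even powers of x; the y ↦ −y reflection is a symmetry, so y appears only in even powers; mirror symmetry z ↦ −z ⇒ only even powers of z.
3. Reading off the gridlines: among the integer gridlines, it crosses the y-axis at y ∈ {-1, 1}; among the integer gridlines, it crosses the z-axis at z ∈ {-1, 1}.
4. Solving for integer coefficients yields p as stated.

3*x^2 + y^2 + z^2 - 1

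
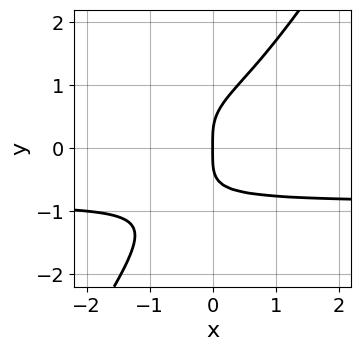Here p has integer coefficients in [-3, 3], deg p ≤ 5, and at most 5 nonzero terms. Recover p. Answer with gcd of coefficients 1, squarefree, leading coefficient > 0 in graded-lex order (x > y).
3*x*y^3 - 2*y^4 + 2*x

First, deg p = 4. A generic line meets the curve in up to 4 points.
Then, reading off the gridlines: one y-axis crossing is at y = 0; it crosses the x-axis at the gridline x = 0.
Finally, matching integer coefficients to the picture gives p.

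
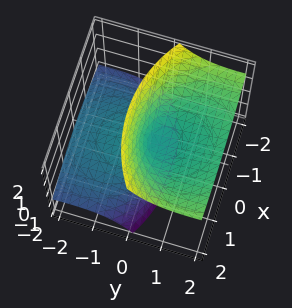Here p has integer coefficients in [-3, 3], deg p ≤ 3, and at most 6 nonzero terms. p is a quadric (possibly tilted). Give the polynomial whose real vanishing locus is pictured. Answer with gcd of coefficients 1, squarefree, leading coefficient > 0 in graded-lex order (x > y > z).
x^2 + y^2 - 3*y*z - z^2

(a) Degree: no degree-1 surface has this shape, so deg p = 2.
(b) Observable constraints: it meets the y-axis at y = 0 (among the integer gridlines); one z-axis crossing is at z = 0.
(c) The integer polynomial consistent with all of this is the stated p.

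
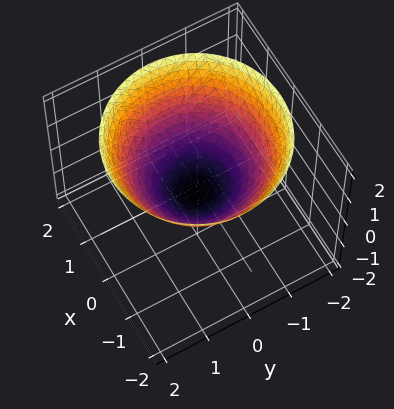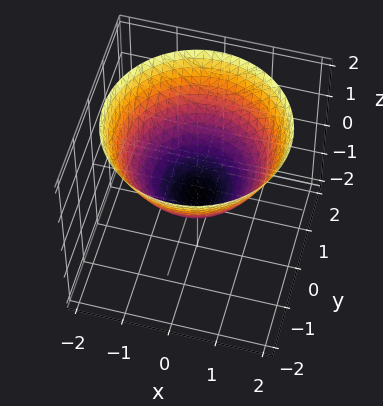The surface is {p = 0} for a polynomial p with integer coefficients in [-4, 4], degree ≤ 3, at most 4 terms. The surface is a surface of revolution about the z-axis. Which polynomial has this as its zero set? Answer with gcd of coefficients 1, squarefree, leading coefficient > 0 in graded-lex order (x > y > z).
2*x^2 + 2*y^2 - 3*z - 1

1. Degree: no degree-1 surface has this shape, so deg p = 2.
2. By symmetry, the surface is invariant under rotation about z: p = q(x² + y², z).
3. Reading off the gridlines: a circular section at z = 0 has radius between 0 and 1.
4. Together with the visible shape, these determine p as stated.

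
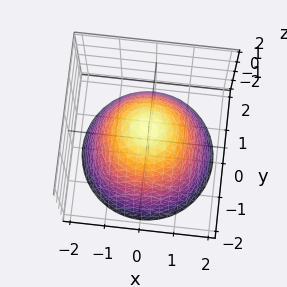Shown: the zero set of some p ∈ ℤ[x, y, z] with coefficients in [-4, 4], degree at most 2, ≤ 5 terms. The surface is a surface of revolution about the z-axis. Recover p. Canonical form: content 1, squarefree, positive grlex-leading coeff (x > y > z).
2*x^2 + 2*y^2 + 2*z - 3

First, deg p = 2. A generic line meets the surface in up to 2 points.
Next, symmetry: every cross-section ⟂ z is a circle, so x, y appear only via x² + y².
Next, observable constraints: a circular section at z = 1 has radius between 0 and 1.
Finally, matching integer coefficients to the picture gives p.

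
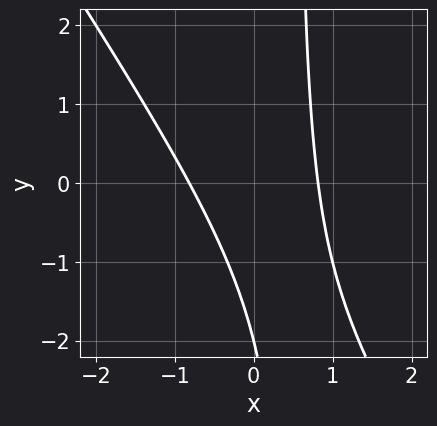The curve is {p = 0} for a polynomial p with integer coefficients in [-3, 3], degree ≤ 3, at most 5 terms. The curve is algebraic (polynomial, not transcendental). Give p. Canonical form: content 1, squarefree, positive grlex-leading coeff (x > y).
3*x^2 + 2*x*y - y - 2

The degree is 2 — no degree-1 curve has this shape.
Reading off the gridlines: it crosses the y-axis at the gridline y = -2.
These observations pin down the coefficients.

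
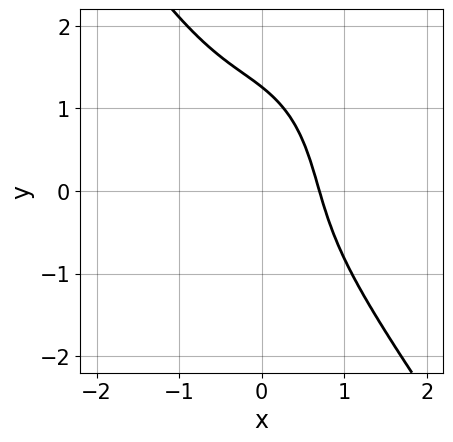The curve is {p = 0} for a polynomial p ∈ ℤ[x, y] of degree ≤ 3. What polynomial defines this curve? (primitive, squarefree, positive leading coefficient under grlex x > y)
Degree: the shape is more complex than any degree-2 curve, so deg p = 3.
The integer polynomial consistent with all of this is the stated p.

3*x^3 + y^3 + 2*x^2 + 3*x*y - 2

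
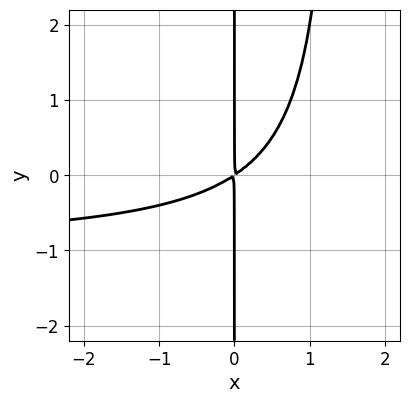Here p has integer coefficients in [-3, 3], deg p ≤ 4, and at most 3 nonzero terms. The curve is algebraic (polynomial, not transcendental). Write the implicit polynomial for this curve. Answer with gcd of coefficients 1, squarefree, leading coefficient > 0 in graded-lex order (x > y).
The degree is 3 — no degree-2 curve has this shape.
Reading off the gridlines: every point of the y-axis in the box is on the curve.
Solving for integer coefficients yields p as stated.

2*x^2*y + 2*x^2 - 3*x*y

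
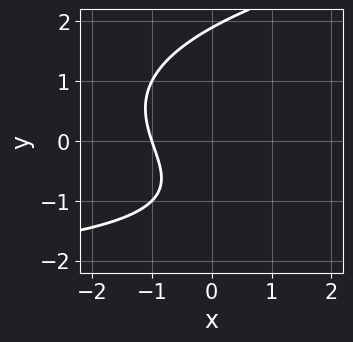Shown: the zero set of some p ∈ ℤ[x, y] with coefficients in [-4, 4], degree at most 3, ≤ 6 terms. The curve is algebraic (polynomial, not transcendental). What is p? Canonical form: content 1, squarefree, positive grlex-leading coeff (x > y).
deg p = 3.
From the axis intercepts and sections: it crosses the x-axis at the gridline x = -1.
Matching integer coefficients to the picture gives p.

y^3 - x*y - 3*x - 2*y - 3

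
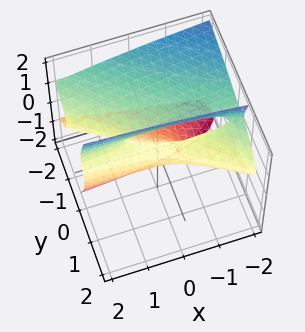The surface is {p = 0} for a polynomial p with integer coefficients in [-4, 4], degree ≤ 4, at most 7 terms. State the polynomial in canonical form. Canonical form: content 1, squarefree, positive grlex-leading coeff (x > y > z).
(a) Degree: no degree-2 surface has this shape, so deg p = 3.
(b) Checking where it meets the axes: among the integer gridlines, it crosses the z-axis at z ∈ {-1, 0, 1}; it meets the y-axis at y = 0 (among the integer gridlines); every point of the x-axis in the box is on the surface.
(c) Solving for integer coefficients yields p as stated.

3*y*z^2 - z^3 + 2*x*y + 3*y^2 + z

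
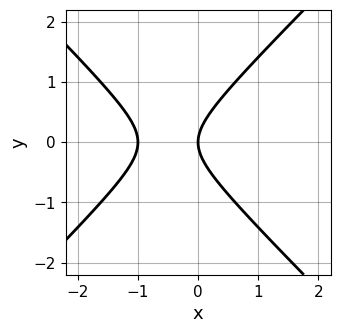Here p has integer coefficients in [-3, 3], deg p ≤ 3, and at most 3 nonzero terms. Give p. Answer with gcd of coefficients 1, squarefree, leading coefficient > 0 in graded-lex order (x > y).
1. deg p = 2. A generic line meets the curve in up to 2 points.
2. Symmetries: it's symmetric under y → −y, forcing even powers of y.
3. From the visible intercepts: among the integer gridlines, it crosses the x-axis at x ∈ {-1, 0}; one y-axis crossing is at y = 0.
4. Matching integer coefficients to the picture gives p.

x^2 - y^2 + x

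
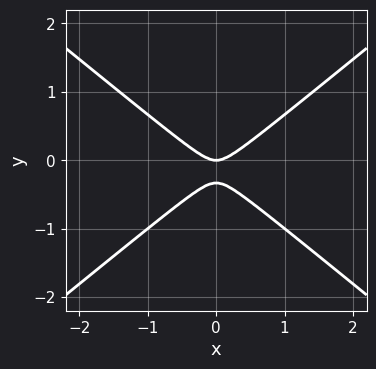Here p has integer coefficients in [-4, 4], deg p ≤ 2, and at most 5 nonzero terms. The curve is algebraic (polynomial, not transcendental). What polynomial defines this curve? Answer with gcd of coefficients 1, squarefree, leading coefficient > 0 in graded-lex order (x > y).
Degree: the shape is more complex than any degree-1 curve, so deg p = 2.
Symmetries: mirror symmetry x ↦ −x ⇒ only even powers of x.
Observable constraints: one y-axis crossing is at y = 0; it crosses the x-axis at the gridline x = 0.
Solving for integer coefficients yields p as stated.

2*x^2 - 3*y^2 - y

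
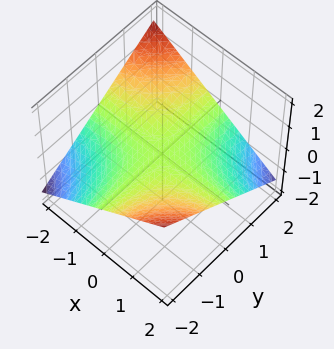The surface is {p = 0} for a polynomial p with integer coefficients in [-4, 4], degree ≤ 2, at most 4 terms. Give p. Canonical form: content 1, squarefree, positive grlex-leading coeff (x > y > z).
(a) deg p = 2. A hyperbolic paraboloid; a quadric.
(b) Checking where it meets the axes: the visible x-axis segment lies entirely on the surface; it crosses the z-axis at the gridline z = 0.
(c) Fitting integer coefficients to these (and the overall shape) gives p. Check: (0, 1, 0) on the y-axis lies on the surface, and p(0, 1, 0) = 0. ✓

x*y + 3*z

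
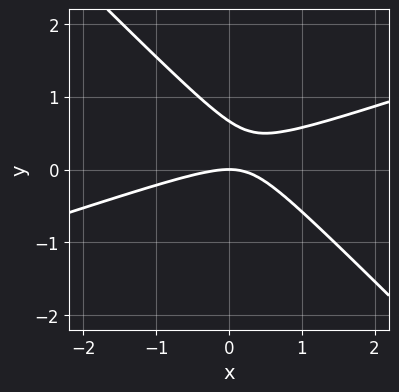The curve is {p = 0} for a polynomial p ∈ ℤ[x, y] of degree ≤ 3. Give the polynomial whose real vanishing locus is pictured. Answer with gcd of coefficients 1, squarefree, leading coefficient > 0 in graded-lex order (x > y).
x^2 - 2*x*y - 3*y^2 + 2*y

1. The degree is 2 — a generic line meets the curve in up to 2 points.
2. From the axis intercepts and sections: one y-axis crossing is at y = 0; it meets the x-axis at x = 0 (among the integer gridlines).
3. Putting this together gives p.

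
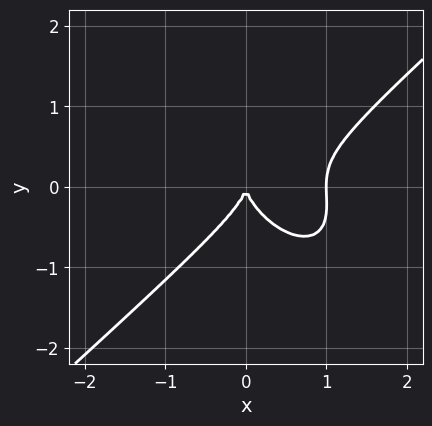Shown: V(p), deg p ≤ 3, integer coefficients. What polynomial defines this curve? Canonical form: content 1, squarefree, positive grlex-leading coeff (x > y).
(a) deg p = 3. The shape is more complex than any degree-2 curve.
(b) Checking where it meets the axes: the x-axis gridline crossings are at x ∈ {0, 1}; one y-axis crossing is at y = 0.
(c) Solving for integer coefficients yields p as stated.

3*x^3 - x*y^2 - 3*y^3 - 3*x^2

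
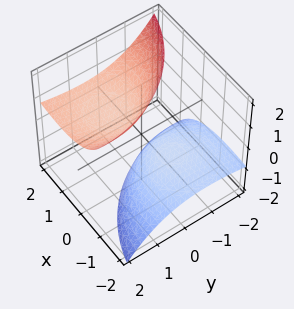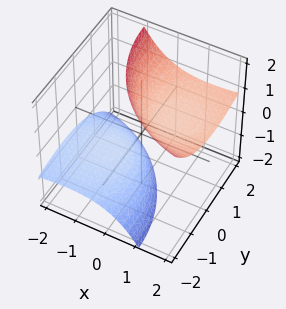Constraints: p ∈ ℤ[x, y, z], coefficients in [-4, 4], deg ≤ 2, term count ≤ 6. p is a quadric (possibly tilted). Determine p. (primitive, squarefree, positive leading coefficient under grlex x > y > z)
The picture has 2 separate pieces. They look like related sheets of one shape, so recover p as a whole.
Degree: the shape is more complex than any degree-1 surface, so deg p = 2.
Against the integer gridlines: the z-axis gridline crossings are at z ∈ {-1, 1}; it misses every integer gridline on the y-axis; the surface avoids every integer x-axis point in the box.
Matching integer coefficients to the picture gives p.

x^2 - 3*x*z + y^2 - 2*y*z - z^2 + 1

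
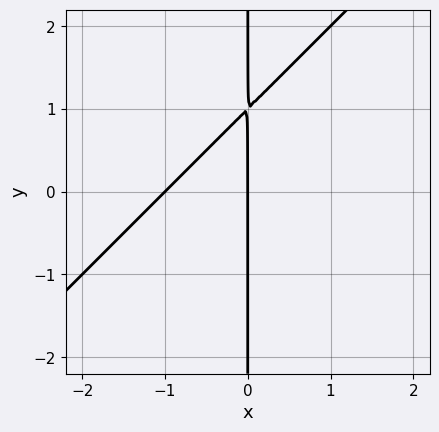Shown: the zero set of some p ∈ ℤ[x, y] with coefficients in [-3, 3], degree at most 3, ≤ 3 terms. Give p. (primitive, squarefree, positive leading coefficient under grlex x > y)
1. The degree is 2 — the shape is more complex than any degree-1 curve.
2. Observable constraints: among the integer gridlines, it crosses the x-axis at x ∈ {-1, 0}; the visible y-axis segment lies entirely on the curve.
3. The integer polynomial consistent with all of this is the stated p.

x^2 - x*y + x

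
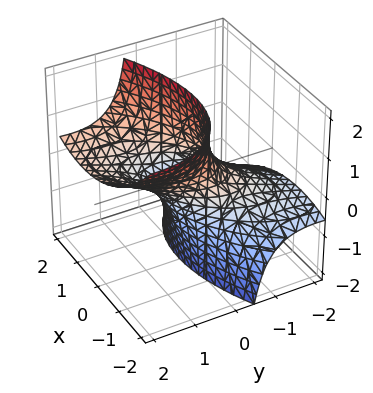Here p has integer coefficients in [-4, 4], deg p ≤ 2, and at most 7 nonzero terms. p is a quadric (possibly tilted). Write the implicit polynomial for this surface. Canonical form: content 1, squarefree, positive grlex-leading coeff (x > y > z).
x^2 - x*y + y^2 - 3*y*z - 1

(a) Degree: a generic line meets the surface in up to 2 points, so deg p = 2.
(b) Reading off the gridlines: the y-axis gridline crossings are at y ∈ {-1, 1}; no z-intercept at any integer in the box; the x-axis gridline crossings are at x ∈ {-1, 1}.
(c) Matching integer coefficients to the picture gives p.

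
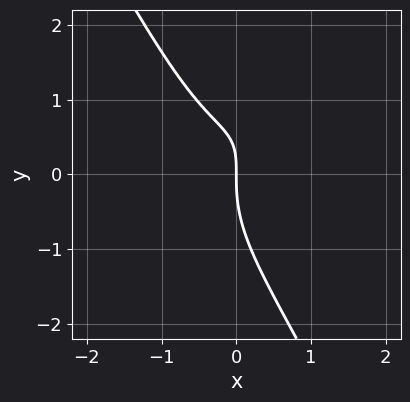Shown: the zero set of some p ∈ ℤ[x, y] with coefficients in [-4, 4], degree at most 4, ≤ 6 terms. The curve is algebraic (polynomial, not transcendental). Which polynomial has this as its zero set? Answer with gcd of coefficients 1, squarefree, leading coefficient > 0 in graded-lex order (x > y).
3*x^3 + x*y^2 + y^3 - 2*x*y + 2*x

Degree: a generic line meets the curve in up to 3 points, so deg p = 3.
From the visible intercepts: it crosses the y-axis at the gridline y = 0; it meets the x-axis at x = 0 (among the integer gridlines).
Fitting integer coefficients to these (and the overall shape) gives p.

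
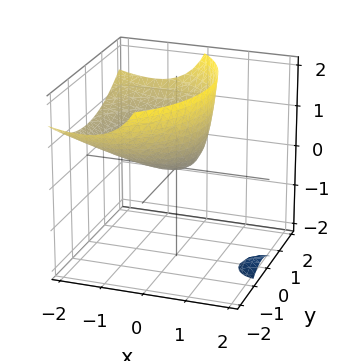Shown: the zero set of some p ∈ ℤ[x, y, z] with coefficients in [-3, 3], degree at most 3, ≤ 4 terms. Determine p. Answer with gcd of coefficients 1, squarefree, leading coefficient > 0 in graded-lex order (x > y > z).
First, I count 2 distinct pieces. They look like related sheets of one shape, so recover p as a whole.
Then, deg p = 2. No degree-1 surface has this shape.
Next, checking where it meets the axes: it crosses the z-axis at the gridline z = 0; it crosses the y-axis at the gridline y = 0.
Finally, these observations pin down the coefficients.

x^2 + 2*x*z + y^2 - 2*z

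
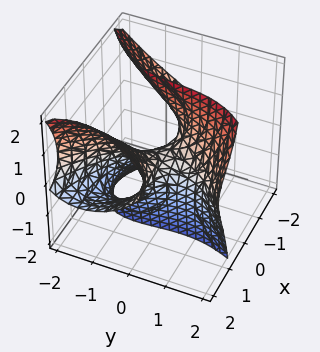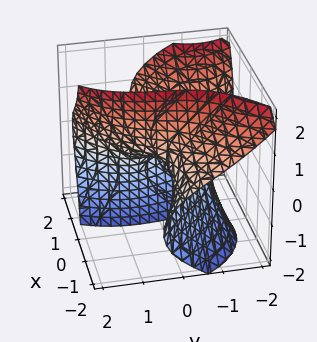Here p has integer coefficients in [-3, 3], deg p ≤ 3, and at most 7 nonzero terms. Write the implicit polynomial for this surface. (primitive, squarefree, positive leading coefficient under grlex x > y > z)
2*x^2*z - 2*x*z^2 + y^3 - 3*x*y - 2*z

First, the degree is 3 — the shape is more complex than any degree-2 surface.
Then, against the integer gridlines: it meets the z-axis at z = 0 (among the integer gridlines); the visible x-axis segment lies entirely on the surface.
Finally, these observations pin down the coefficients.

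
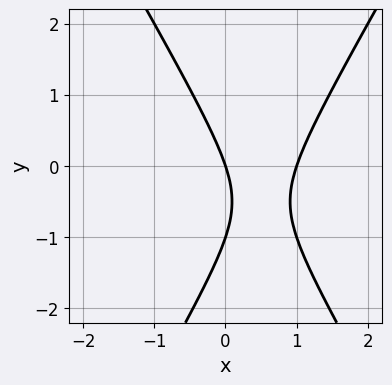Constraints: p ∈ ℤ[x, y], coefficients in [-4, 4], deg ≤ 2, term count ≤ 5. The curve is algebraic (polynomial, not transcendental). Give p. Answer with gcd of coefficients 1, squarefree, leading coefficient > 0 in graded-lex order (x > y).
3*x^2 - y^2 - 3*x - y

First, the degree is 2 — the shape is more complex than any degree-1 curve.
Next, reading off the gridlines: among the integer gridlines, it crosses the x-axis at x ∈ {0, 1}; the y-axis gridline crossings are at y ∈ {-1, 0}.
Finally, fitting integer coefficients to these (and the overall shape) gives p.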